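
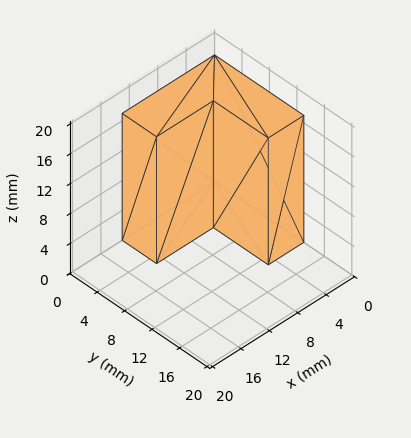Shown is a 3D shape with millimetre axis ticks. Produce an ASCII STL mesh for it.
Reading the render: the shape is an L-shaped prism: outer 13 × 13 mm, arm thicknesses ≈ 5 mm (horizontal) and 5 mm (vertical), extruded 17 mm in z (dimensions read to the nearest mm from the axis ticks). For the STL, each face is triangulated and given an outward normal.

solid part
  facet normal 0.0000 0.0000 -1.0000
    outer loop
      vertex 13.0 5.0 0.0
      vertex 13.0 0.0 0.0
      vertex 0.0 0.0 0.0
    endloop
  endfacet
  facet normal 0.0000 0.0000 -1.0000
    outer loop
      vertex 5.0 5.0 0.0
      vertex 13.0 5.0 0.0
      vertex 0.0 0.0 0.0
    endloop
  endfacet
  facet normal 0.0000 0.0000 -1.0000
    outer loop
      vertex 5.0 13.0 0.0
      vertex 5.0 5.0 0.0
      vertex 0.0 0.0 0.0
    endloop
  endfacet
  facet normal 0.0000 0.0000 -1.0000
    outer loop
      vertex 0.0 13.0 0.0
      vertex 5.0 13.0 0.0
      vertex 0.0 0.0 0.0
    endloop
  endfacet
  facet normal 0.0000 0.0000 1.0000
    outer loop
      vertex 0.0 0.0 17.0
      vertex 13.0 0.0 17.0
      vertex 13.0 5.0 17.0
    endloop
  endfacet
  facet normal 0.0000 0.0000 1.0000
    outer loop
      vertex 0.0 0.0 17.0
      vertex 13.0 5.0 17.0
      vertex 5.0 5.0 17.0
    endloop
  endfacet
  facet normal 0.0000 0.0000 1.0000
    outer loop
      vertex 0.0 0.0 17.0
      vertex 5.0 5.0 17.0
      vertex 5.0 13.0 17.0
    endloop
  endfacet
  facet normal 0.0000 0.0000 1.0000
    outer loop
      vertex 0.0 0.0 17.0
      vertex 5.0 13.0 17.0
      vertex 0.0 13.0 17.0
    endloop
  endfacet
  facet normal 0.0000 -1.0000 0.0000
    outer loop
      vertex 0.0 0.0 0.0
      vertex 13.0 0.0 0.0
      vertex 13.0 0.0 17.0
    endloop
  endfacet
  facet normal 0.0000 -1.0000 0.0000
    outer loop
      vertex 0.0 0.0 0.0
      vertex 13.0 0.0 17.0
      vertex 0.0 0.0 17.0
    endloop
  endfacet
  facet normal 1.0000 0.0000 0.0000
    outer loop
      vertex 13.0 0.0 0.0
      vertex 13.0 5.0 0.0
      vertex 13.0 5.0 17.0
    endloop
  endfacet
  facet normal 1.0000 0.0000 0.0000
    outer loop
      vertex 13.0 0.0 0.0
      vertex 13.0 5.0 17.0
      vertex 13.0 0.0 17.0
    endloop
  endfacet
  facet normal 0.0000 1.0000 0.0000
    outer loop
      vertex 13.0 5.0 0.0
      vertex 5.0 5.0 0.0
      vertex 5.0 5.0 17.0
    endloop
  endfacet
  facet normal 0.0000 1.0000 0.0000
    outer loop
      vertex 13.0 5.0 0.0
      vertex 5.0 5.0 17.0
      vertex 13.0 5.0 17.0
    endloop
  endfacet
  facet normal 1.0000 0.0000 0.0000
    outer loop
      vertex 5.0 5.0 0.0
      vertex 5.0 13.0 0.0
      vertex 5.0 13.0 17.0
    endloop
  endfacet
  facet normal 1.0000 0.0000 0.0000
    outer loop
      vertex 5.0 5.0 0.0
      vertex 5.0 13.0 17.0
      vertex 5.0 5.0 17.0
    endloop
  endfacet
  facet normal 0.0000 1.0000 0.0000
    outer loop
      vertex 5.0 13.0 0.0
      vertex 0.0 13.0 0.0
      vertex 0.0 13.0 17.0
    endloop
  endfacet
  facet normal 0.0000 1.0000 0.0000
    outer loop
      vertex 5.0 13.0 0.0
      vertex 0.0 13.0 17.0
      vertex 5.0 13.0 17.0
    endloop
  endfacet
  facet normal -1.0000 0.0000 0.0000
    outer loop
      vertex 0.0 13.0 0.0
      vertex 0.0 0.0 0.0
      vertex 0.0 0.0 17.0
    endloop
  endfacet
  facet normal -1.0000 0.0000 0.0000
    outer loop
      vertex 0.0 13.0 0.0
      vertex 0.0 0.0 17.0
      vertex 0.0 13.0 17.0
    endloop
  endfacet
endsolid part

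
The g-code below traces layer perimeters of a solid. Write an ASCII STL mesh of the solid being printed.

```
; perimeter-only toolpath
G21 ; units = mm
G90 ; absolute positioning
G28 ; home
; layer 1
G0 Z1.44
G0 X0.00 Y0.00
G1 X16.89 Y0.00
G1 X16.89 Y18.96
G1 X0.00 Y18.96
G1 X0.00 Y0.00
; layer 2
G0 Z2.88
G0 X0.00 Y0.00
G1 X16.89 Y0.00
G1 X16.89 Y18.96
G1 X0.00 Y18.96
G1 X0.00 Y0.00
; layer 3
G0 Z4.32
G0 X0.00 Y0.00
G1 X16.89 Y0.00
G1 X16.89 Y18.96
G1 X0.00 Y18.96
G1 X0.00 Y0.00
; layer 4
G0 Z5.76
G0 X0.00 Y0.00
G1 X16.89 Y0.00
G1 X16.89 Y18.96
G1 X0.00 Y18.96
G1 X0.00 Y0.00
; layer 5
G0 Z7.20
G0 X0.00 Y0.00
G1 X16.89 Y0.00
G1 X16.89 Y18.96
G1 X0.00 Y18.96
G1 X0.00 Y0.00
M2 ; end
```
solid part
  facet normal 0.0000 0.0000 -1.0000
    outer loop
      vertex 16.89 18.96 0.00
      vertex 16.89 0.00 0.00
      vertex 0.00 0.00 0.00
    endloop
  endfacet
  facet normal 0.0000 0.0000 -1.0000
    outer loop
      vertex 0.00 18.96 0.00
      vertex 16.89 18.96 0.00
      vertex 0.00 0.00 0.00
    endloop
  endfacet
  facet normal 0.0000 0.0000 1.0000
    outer loop
      vertex 0.00 0.00 7.20
      vertex 16.89 0.00 7.20
      vertex 16.89 18.96 7.20
    endloop
  endfacet
  facet normal 0.0000 0.0000 1.0000
    outer loop
      vertex 0.00 0.00 7.20
      vertex 16.89 18.96 7.20
      vertex 0.00 18.96 7.20
    endloop
  endfacet
  facet normal 0.0000 -1.0000 0.0000
    outer loop
      vertex 0.00 0.00 0.00
      vertex 16.89 0.00 0.00
      vertex 16.89 0.00 7.20
    endloop
  endfacet
  facet normal 0.0000 -1.0000 0.0000
    outer loop
      vertex 0.00 0.00 0.00
      vertex 16.89 0.00 7.20
      vertex 0.00 0.00 7.20
    endloop
  endfacet
  facet normal 0.0000 1.0000 0.0000
    outer loop
      vertex 16.89 18.96 7.20
      vertex 16.89 18.96 0.00
      vertex 0.00 18.96 0.00
    endloop
  endfacet
  facet normal 0.0000 1.0000 0.0000
    outer loop
      vertex 0.00 18.96 7.20
      vertex 16.89 18.96 7.20
      vertex 0.00 18.96 0.00
    endloop
  endfacet
  facet normal -1.0000 0.0000 0.0000
    outer loop
      vertex 0.00 18.96 7.20
      vertex 0.00 18.96 0.00
      vertex 0.00 0.00 0.00
    endloop
  endfacet
  facet normal -1.0000 0.0000 0.0000
    outer loop
      vertex 0.00 0.00 7.20
      vertex 0.00 18.96 7.20
      vertex 0.00 0.00 0.00
    endloop
  endfacet
  facet normal 1.0000 0.0000 0.0000
    outer loop
      vertex 16.89 0.00 0.00
      vertex 16.89 18.96 0.00
      vertex 16.89 18.96 7.20
    endloop
  endfacet
  facet normal 1.0000 0.0000 0.0000
    outer loop
      vertex 16.89 0.00 0.00
      vertex 16.89 18.96 7.20
      vertex 16.89 0.00 7.20
    endloop
  endfacet
endsolid part

The G0 Z moves step by Δz≈1.44 mm. Every layer's G1 loop is the same polygon, so the solid is a straight extrusion of it from z=0 to z≈7.2. Closing with flat bottom and top caps and triangulating gives 12 facets — a rectangular box, roughly 16.9 × 19 mm footprint and 7.2 mm tall.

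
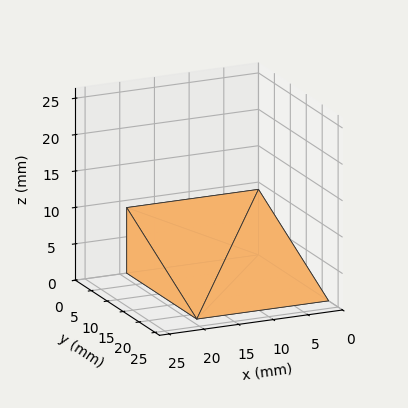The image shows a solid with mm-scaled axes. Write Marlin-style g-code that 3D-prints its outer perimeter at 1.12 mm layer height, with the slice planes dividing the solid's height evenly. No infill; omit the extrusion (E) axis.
Reading the render: the shape is a wedge (ramp): 19 × 22 mm base, rising to 9 mm along the y=0 edge and sloping linearly to z=0 at y=22 (dimensions read to the nearest mm from the axis ticks). For the g-code, the solid's height is divided into equal slices at the stated Δz and each level perimeter traced with G1 moves after a G0 lift.

; perimeter-only toolpath
G21 ; units = mm
G90 ; absolute positioning
G28 ; home
; layer 1
G0 Z1.12
G0 X0.00 Y0.00
G1 X19.00 Y0.00
G1 X19.00 Y19.25
G1 X0.00 Y19.25
G1 X0.00 Y0.00
; layer 2
G0 Z2.25
G0 X0.00 Y0.00
G1 X19.00 Y0.00
G1 X19.00 Y16.50
G1 X0.00 Y16.50
G1 X0.00 Y0.00
; layer 3
G0 Z3.38
G0 X0.00 Y0.00
G1 X19.00 Y0.00
G1 X19.00 Y13.75
G1 X0.00 Y13.75
G1 X0.00 Y0.00
; layer 4
G0 Z4.50
G0 X0.00 Y0.00
G1 X19.00 Y0.00
G1 X19.00 Y11.00
G1 X0.00 Y11.00
G1 X0.00 Y0.00
; layer 5
G0 Z5.62
G0 X0.00 Y0.00
G1 X19.00 Y0.00
G1 X19.00 Y8.25
G1 X0.00 Y8.25
G1 X0.00 Y0.00
; layer 6
G0 Z6.75
G0 X0.00 Y0.00
G1 X19.00 Y0.00
G1 X19.00 Y5.50
G1 X0.00 Y5.50
G1 X0.00 Y0.00
; layer 7
G0 Z7.88
G0 X0.00 Y0.00
G1 X19.00 Y0.00
G1 X19.00 Y2.75
G1 X0.00 Y2.75
G1 X0.00 Y0.00
M2 ; end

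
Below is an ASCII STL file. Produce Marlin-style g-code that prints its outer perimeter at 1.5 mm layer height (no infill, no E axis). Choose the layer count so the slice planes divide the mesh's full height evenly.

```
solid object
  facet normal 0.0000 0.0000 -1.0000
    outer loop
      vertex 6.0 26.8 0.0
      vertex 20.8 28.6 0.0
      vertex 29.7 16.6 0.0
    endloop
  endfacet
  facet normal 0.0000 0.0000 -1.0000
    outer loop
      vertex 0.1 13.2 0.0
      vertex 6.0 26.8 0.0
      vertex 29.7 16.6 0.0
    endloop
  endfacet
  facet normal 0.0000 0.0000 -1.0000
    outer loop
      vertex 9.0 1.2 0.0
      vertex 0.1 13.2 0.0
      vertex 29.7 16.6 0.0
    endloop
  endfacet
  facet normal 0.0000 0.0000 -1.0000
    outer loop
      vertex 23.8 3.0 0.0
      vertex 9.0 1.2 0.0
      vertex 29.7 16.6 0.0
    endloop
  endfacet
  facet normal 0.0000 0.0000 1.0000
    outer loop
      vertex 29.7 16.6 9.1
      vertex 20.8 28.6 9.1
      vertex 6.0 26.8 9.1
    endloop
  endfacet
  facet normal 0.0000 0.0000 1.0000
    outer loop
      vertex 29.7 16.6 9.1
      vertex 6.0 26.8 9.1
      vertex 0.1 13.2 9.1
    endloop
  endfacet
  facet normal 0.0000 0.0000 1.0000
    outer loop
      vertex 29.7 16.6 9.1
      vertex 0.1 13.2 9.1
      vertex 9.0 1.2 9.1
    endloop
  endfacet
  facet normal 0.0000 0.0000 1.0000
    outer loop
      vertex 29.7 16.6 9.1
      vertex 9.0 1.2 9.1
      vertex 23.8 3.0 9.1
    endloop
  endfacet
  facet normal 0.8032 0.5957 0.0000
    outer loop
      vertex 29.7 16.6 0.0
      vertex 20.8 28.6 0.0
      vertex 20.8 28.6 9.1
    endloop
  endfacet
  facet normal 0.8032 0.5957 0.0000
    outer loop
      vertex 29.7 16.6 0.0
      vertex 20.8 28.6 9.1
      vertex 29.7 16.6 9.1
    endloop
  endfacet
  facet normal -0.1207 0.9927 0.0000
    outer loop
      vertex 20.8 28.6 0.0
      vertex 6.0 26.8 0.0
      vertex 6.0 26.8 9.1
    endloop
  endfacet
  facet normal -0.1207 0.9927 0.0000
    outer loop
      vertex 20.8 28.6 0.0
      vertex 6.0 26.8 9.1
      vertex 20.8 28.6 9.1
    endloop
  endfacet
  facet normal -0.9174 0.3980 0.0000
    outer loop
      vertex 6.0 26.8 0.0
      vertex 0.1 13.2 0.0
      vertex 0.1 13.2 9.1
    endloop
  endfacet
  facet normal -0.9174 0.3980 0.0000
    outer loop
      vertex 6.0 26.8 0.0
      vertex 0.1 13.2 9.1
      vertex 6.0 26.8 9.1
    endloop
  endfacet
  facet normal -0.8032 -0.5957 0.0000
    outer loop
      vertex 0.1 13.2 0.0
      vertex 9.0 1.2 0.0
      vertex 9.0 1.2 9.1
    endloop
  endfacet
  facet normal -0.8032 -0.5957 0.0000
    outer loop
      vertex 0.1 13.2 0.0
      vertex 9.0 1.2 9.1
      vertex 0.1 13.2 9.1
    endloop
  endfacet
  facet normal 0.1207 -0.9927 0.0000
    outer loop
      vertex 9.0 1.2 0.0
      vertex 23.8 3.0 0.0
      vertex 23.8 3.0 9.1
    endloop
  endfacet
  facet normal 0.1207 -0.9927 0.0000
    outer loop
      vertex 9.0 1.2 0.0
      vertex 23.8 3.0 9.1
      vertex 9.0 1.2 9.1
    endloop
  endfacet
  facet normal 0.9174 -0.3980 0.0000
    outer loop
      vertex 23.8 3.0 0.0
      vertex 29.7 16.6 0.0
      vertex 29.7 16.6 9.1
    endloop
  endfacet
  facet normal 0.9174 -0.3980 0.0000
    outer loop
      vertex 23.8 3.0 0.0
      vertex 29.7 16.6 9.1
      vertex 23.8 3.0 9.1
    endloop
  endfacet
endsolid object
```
; perimeter-only toolpath
G21 ; units = mm
G90 ; absolute positioning
G28 ; home
; layer 1
G0 Z1.5
G0 X29.7 Y16.6
G1 X20.8 Y28.6
G1 X6.0 Y26.8
G1 X0.1 Y13.2
G1 X9.0 Y1.2
G1 X23.8 Y3.0
G1 X29.7 Y16.6
; layer 2
G0 Z3.0
G0 X29.7 Y16.6
G1 X20.8 Y28.6
G1 X6.0 Y26.8
G1 X0.1 Y13.2
G1 X9.0 Y1.2
G1 X23.8 Y3.0
G1 X29.7 Y16.6
; layer 3
G0 Z4.5
G0 X29.7 Y16.6
G1 X20.8 Y28.6
G1 X6.0 Y26.8
G1 X0.1 Y13.2
G1 X9.0 Y1.2
G1 X23.8 Y3.0
G1 X29.7 Y16.6
; layer 4
G0 Z6.1
G0 X29.7 Y16.6
G1 X20.8 Y28.6
G1 X6.0 Y26.8
G1 X0.1 Y13.2
G1 X9.0 Y1.2
G1 X23.8 Y3.0
G1 X29.7 Y16.6
; layer 5
G0 Z7.6
G0 X29.7 Y16.6
G1 X20.8 Y28.6
G1 X6.0 Y26.8
G1 X0.1 Y13.2
G1 X9.0 Y1.2
G1 X23.8 Y3.0
G1 X29.7 Y16.6
; layer 6
G0 Z9.1
G0 X29.7 Y16.6
G1 X20.8 Y28.6
G1 X6.0 Y26.8
G1 X0.1 Y13.2
G1 X9.0 Y1.2
G1 X23.8 Y3.0
G1 X29.7 Y16.6
M2 ; end

The solid is a regular 6-sided prism (a cylinder approximated with 6 flat sides), circumscribed radius ≈ 14.9 mm, height ≈ 9.1 mm. Slicing at Δz = 1.5 mm — 6 equal slices spanning the solid's height, so layer i sits at z = i·h/6 — gives 6 non-empty perimeters. Each is a 6-segment closed polygon; G0 lifts to the layer z and rapids to the start vertex, then G1 traces the edges.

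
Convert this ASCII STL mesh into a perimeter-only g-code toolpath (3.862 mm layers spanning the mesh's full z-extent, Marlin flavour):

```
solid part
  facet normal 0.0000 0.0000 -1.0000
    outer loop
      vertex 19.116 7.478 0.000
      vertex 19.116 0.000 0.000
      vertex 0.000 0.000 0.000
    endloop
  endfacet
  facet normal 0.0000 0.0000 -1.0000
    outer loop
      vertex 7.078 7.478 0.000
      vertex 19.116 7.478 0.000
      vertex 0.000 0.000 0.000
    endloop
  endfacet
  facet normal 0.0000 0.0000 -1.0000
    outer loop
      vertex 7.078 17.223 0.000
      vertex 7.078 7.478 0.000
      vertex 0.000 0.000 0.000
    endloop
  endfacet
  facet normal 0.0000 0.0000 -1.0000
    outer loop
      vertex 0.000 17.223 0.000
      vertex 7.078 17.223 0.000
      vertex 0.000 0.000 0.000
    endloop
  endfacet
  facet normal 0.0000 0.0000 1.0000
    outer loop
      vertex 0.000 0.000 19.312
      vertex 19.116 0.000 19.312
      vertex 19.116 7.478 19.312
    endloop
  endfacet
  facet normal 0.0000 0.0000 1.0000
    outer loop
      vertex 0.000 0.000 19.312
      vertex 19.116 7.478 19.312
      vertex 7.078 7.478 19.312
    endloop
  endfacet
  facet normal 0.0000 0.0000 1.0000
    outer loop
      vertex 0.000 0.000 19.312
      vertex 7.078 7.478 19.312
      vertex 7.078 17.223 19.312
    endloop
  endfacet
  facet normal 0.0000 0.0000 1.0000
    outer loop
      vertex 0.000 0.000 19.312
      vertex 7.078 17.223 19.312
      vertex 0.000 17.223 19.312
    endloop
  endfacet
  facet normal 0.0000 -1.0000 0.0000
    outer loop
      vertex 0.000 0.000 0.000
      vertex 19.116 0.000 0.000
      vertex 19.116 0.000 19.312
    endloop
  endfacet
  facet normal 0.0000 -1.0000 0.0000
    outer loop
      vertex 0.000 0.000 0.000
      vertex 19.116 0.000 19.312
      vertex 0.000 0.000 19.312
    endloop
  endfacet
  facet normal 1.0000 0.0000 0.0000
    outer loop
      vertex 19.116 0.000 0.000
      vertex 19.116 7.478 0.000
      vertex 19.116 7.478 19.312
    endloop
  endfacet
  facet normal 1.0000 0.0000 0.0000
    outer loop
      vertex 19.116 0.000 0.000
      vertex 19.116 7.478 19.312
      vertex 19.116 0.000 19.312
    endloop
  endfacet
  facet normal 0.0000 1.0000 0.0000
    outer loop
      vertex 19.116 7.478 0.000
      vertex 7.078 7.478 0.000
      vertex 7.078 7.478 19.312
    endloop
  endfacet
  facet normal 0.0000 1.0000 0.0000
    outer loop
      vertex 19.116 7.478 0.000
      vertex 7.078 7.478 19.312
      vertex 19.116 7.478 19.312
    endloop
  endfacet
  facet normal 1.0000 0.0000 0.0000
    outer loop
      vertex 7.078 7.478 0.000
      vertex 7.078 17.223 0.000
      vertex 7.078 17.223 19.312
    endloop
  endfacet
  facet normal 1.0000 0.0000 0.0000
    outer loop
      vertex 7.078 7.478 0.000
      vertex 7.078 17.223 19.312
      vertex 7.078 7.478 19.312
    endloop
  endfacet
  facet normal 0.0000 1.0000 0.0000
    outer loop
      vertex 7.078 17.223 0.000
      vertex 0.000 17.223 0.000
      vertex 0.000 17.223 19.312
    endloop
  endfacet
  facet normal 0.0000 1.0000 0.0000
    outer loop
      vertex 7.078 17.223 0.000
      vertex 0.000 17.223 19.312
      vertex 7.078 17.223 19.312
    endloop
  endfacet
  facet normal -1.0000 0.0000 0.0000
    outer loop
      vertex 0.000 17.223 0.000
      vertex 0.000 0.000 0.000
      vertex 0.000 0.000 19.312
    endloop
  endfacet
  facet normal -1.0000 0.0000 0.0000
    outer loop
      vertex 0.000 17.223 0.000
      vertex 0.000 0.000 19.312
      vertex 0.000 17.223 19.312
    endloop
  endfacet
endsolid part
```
; perimeter-only toolpath
G21 ; units = mm
G90 ; absolute positioning
G28 ; home
; layer 1
G0 Z3.862
G0 X0.000 Y0.000
G1 X19.116 Y0.000
G1 X19.116 Y7.478
G1 X7.078 Y7.478
G1 X7.078 Y17.223
G1 X0.000 Y17.223
G1 X0.000 Y0.000
; layer 2
G0 Z7.725
G0 X0.000 Y0.000
G1 X19.116 Y0.000
G1 X19.116 Y7.478
G1 X7.078 Y7.478
G1 X7.078 Y17.223
G1 X0.000 Y17.223
G1 X0.000 Y0.000
; layer 3
G0 Z11.587
G0 X0.000 Y0.000
G1 X19.116 Y0.000
G1 X19.116 Y7.478
G1 X7.078 Y7.478
G1 X7.078 Y17.223
G1 X0.000 Y17.223
G1 X0.000 Y0.000
; layer 4
G0 Z15.450
G0 X0.000 Y0.000
G1 X19.116 Y0.000
G1 X19.116 Y7.478
G1 X7.078 Y7.478
G1 X7.078 Y17.223
G1 X0.000 Y17.223
G1 X0.000 Y0.000
; layer 5
G0 Z19.312
G0 X0.000 Y0.000
G1 X19.116 Y0.000
G1 X19.116 Y7.478
G1 X7.078 Y7.478
G1 X7.078 Y17.223
G1 X0.000 Y17.223
G1 X0.000 Y0.000
M2 ; end

The solid is an L-shaped prism: outer 19.1 × 17.2 mm, arm thicknesses ≈ 7.48 mm (horizontal) and 7.08 mm (vertical), extruded 19.3 mm in z. Slicing at Δz = 3.862 mm — 5 equal slices spanning the solid's height, so layer i sits at z = i·h/5 — gives 5 non-empty perimeters. Each is a 6-segment closed polygon; G0 lifts to the layer z and rapids to the start vertex, then G1 traces the edges.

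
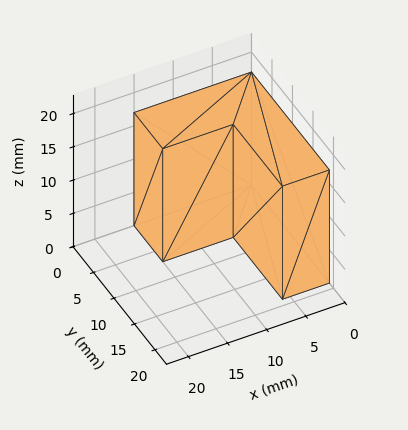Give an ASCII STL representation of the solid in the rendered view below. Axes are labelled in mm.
Reading the render: the shape is an L-shaped prism: outer 15 × 19 mm, arm thicknesses ≈ 7 mm (horizontal) and 6 mm (vertical), extruded 17 mm in z (dimensions read to the nearest mm from the axis ticks). For the STL, each face is triangulated and given an outward normal.

solid part
  facet normal 0.0000 0.0000 -1.0000
    outer loop
      vertex 15.000 7.000 0.000
      vertex 15.000 0.000 0.000
      vertex 0.000 0.000 0.000
    endloop
  endfacet
  facet normal 0.0000 0.0000 -1.0000
    outer loop
      vertex 6.000 7.000 0.000
      vertex 15.000 7.000 0.000
      vertex 0.000 0.000 0.000
    endloop
  endfacet
  facet normal 0.0000 0.0000 -1.0000
    outer loop
      vertex 6.000 19.000 0.000
      vertex 6.000 7.000 0.000
      vertex 0.000 0.000 0.000
    endloop
  endfacet
  facet normal 0.0000 0.0000 -1.0000
    outer loop
      vertex 0.000 19.000 0.000
      vertex 6.000 19.000 0.000
      vertex 0.000 0.000 0.000
    endloop
  endfacet
  facet normal 0.0000 0.0000 1.0000
    outer loop
      vertex 0.000 0.000 17.000
      vertex 15.000 0.000 17.000
      vertex 15.000 7.000 17.000
    endloop
  endfacet
  facet normal 0.0000 0.0000 1.0000
    outer loop
      vertex 0.000 0.000 17.000
      vertex 15.000 7.000 17.000
      vertex 6.000 7.000 17.000
    endloop
  endfacet
  facet normal 0.0000 0.0000 1.0000
    outer loop
      vertex 0.000 0.000 17.000
      vertex 6.000 7.000 17.000
      vertex 6.000 19.000 17.000
    endloop
  endfacet
  facet normal 0.0000 0.0000 1.0000
    outer loop
      vertex 0.000 0.000 17.000
      vertex 6.000 19.000 17.000
      vertex 0.000 19.000 17.000
    endloop
  endfacet
  facet normal 0.0000 -1.0000 0.0000
    outer loop
      vertex 0.000 0.000 0.000
      vertex 15.000 0.000 0.000
      vertex 15.000 0.000 17.000
    endloop
  endfacet
  facet normal 0.0000 -1.0000 0.0000
    outer loop
      vertex 0.000 0.000 0.000
      vertex 15.000 0.000 17.000
      vertex 0.000 0.000 17.000
    endloop
  endfacet
  facet normal 1.0000 0.0000 0.0000
    outer loop
      vertex 15.000 0.000 0.000
      vertex 15.000 7.000 0.000
      vertex 15.000 7.000 17.000
    endloop
  endfacet
  facet normal 1.0000 0.0000 0.0000
    outer loop
      vertex 15.000 0.000 0.000
      vertex 15.000 7.000 17.000
      vertex 15.000 0.000 17.000
    endloop
  endfacet
  facet normal 0.0000 1.0000 0.0000
    outer loop
      vertex 15.000 7.000 0.000
      vertex 6.000 7.000 0.000
      vertex 6.000 7.000 17.000
    endloop
  endfacet
  facet normal 0.0000 1.0000 0.0000
    outer loop
      vertex 15.000 7.000 0.000
      vertex 6.000 7.000 17.000
      vertex 15.000 7.000 17.000
    endloop
  endfacet
  facet normal 1.0000 0.0000 0.0000
    outer loop
      vertex 6.000 7.000 0.000
      vertex 6.000 19.000 0.000
      vertex 6.000 19.000 17.000
    endloop
  endfacet
  facet normal 1.0000 0.0000 0.0000
    outer loop
      vertex 6.000 7.000 0.000
      vertex 6.000 19.000 17.000
      vertex 6.000 7.000 17.000
    endloop
  endfacet
  facet normal 0.0000 1.0000 0.0000
    outer loop
      vertex 6.000 19.000 0.000
      vertex 0.000 19.000 0.000
      vertex 0.000 19.000 17.000
    endloop
  endfacet
  facet normal 0.0000 1.0000 0.0000
    outer loop
      vertex 6.000 19.000 0.000
      vertex 0.000 19.000 17.000
      vertex 6.000 19.000 17.000
    endloop
  endfacet
  facet normal -1.0000 0.0000 0.0000
    outer loop
      vertex 0.000 19.000 0.000
      vertex 0.000 0.000 0.000
      vertex 0.000 0.000 17.000
    endloop
  endfacet
  facet normal -1.0000 0.0000 0.0000
    outer loop
      vertex 0.000 19.000 0.000
      vertex 0.000 0.000 17.000
      vertex 0.000 19.000 17.000
    endloop
  endfacet
endsolid part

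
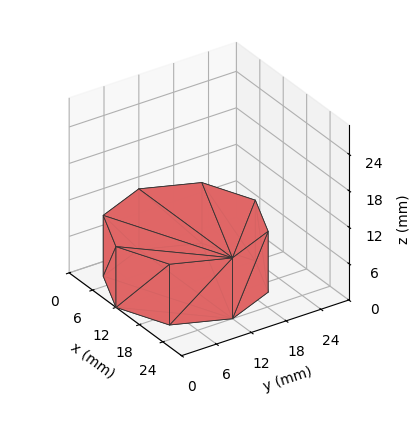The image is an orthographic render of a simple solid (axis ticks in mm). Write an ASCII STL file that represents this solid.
Reading the render: the shape is a regular 8-sided prism (a cylinder approximated with 8 flat sides), circumscribed radius ≈ 12 mm, height ≈ 10 mm (dimensions read to the nearest mm from the axis ticks). For the STL, each face is triangulated and given an outward normal.

solid part
  facet normal 0.0000 0.0000 -1.0000
    outer loop
      vertex 12.00 24.00 0.00
      vertex 20.49 20.49 0.00
      vertex 24.00 12.00 0.00
    endloop
  endfacet
  facet normal 0.0000 0.0000 -1.0000
    outer loop
      vertex 3.51 20.49 0.00
      vertex 12.00 24.00 0.00
      vertex 24.00 12.00 0.00
    endloop
  endfacet
  facet normal 0.0000 0.0000 -1.0000
    outer loop
      vertex 0.00 12.00 0.00
      vertex 3.51 20.49 0.00
      vertex 24.00 12.00 0.00
    endloop
  endfacet
  facet normal 0.0000 0.0000 -1.0000
    outer loop
      vertex 3.51 3.51 0.00
      vertex 0.00 12.00 0.00
      vertex 24.00 12.00 0.00
    endloop
  endfacet
  facet normal 0.0000 0.0000 -1.0000
    outer loop
      vertex 12.00 0.00 0.00
      vertex 3.51 3.51 0.00
      vertex 24.00 12.00 0.00
    endloop
  endfacet
  facet normal 0.0000 0.0000 -1.0000
    outer loop
      vertex 20.49 3.51 0.00
      vertex 12.00 0.00 0.00
      vertex 24.00 12.00 0.00
    endloop
  endfacet
  facet normal 0.0000 0.0000 1.0000
    outer loop
      vertex 24.00 12.00 10.00
      vertex 20.49 20.49 10.00
      vertex 12.00 24.00 10.00
    endloop
  endfacet
  facet normal 0.0000 0.0000 1.0000
    outer loop
      vertex 24.00 12.00 10.00
      vertex 12.00 24.00 10.00
      vertex 3.51 20.49 10.00
    endloop
  endfacet
  facet normal 0.0000 0.0000 1.0000
    outer loop
      vertex 24.00 12.00 10.00
      vertex 3.51 20.49 10.00
      vertex 0.00 12.00 10.00
    endloop
  endfacet
  facet normal 0.0000 0.0000 1.0000
    outer loop
      vertex 24.00 12.00 10.00
      vertex 0.00 12.00 10.00
      vertex 3.51 3.51 10.00
    endloop
  endfacet
  facet normal 0.0000 0.0000 1.0000
    outer loop
      vertex 24.00 12.00 10.00
      vertex 3.51 3.51 10.00
      vertex 12.00 0.00 10.00
    endloop
  endfacet
  facet normal 0.0000 0.0000 1.0000
    outer loop
      vertex 24.00 12.00 10.00
      vertex 12.00 0.00 10.00
      vertex 20.49 3.51 10.00
    endloop
  endfacet
  facet normal 0.9241 0.3821 0.0000
    outer loop
      vertex 24.00 12.00 0.00
      vertex 20.49 20.49 0.00
      vertex 20.49 20.49 10.00
    endloop
  endfacet
  facet normal 0.9241 0.3821 0.0000
    outer loop
      vertex 24.00 12.00 0.00
      vertex 20.49 20.49 10.00
      vertex 24.00 12.00 10.00
    endloop
  endfacet
  facet normal 0.3821 0.9241 0.0000
    outer loop
      vertex 20.49 20.49 0.00
      vertex 12.00 24.00 0.00
      vertex 12.00 24.00 10.00
    endloop
  endfacet
  facet normal 0.3821 0.9241 0.0000
    outer loop
      vertex 20.49 20.49 0.00
      vertex 12.00 24.00 10.00
      vertex 20.49 20.49 10.00
    endloop
  endfacet
  facet normal -0.3821 0.9241 0.0000
    outer loop
      vertex 12.00 24.00 0.00
      vertex 3.51 20.49 0.00
      vertex 3.51 20.49 10.00
    endloop
  endfacet
  facet normal -0.3821 0.9241 0.0000
    outer loop
      vertex 12.00 24.00 0.00
      vertex 3.51 20.49 10.00
      vertex 12.00 24.00 10.00
    endloop
  endfacet
  facet normal -0.9241 0.3821 0.0000
    outer loop
      vertex 3.51 20.49 0.00
      vertex 0.00 12.00 0.00
      vertex 0.00 12.00 10.00
    endloop
  endfacet
  facet normal -0.9241 0.3821 0.0000
    outer loop
      vertex 3.51 20.49 0.00
      vertex 0.00 12.00 10.00
      vertex 3.51 20.49 10.00
    endloop
  endfacet
  facet normal -0.9241 -0.3821 0.0000
    outer loop
      vertex 0.00 12.00 0.00
      vertex 3.51 3.51 0.00
      vertex 3.51 3.51 10.00
    endloop
  endfacet
  facet normal -0.9241 -0.3821 0.0000
    outer loop
      vertex 0.00 12.00 0.00
      vertex 3.51 3.51 10.00
      vertex 0.00 12.00 10.00
    endloop
  endfacet
  facet normal -0.3821 -0.9241 0.0000
    outer loop
      vertex 3.51 3.51 0.00
      vertex 12.00 0.00 0.00
      vertex 12.00 0.00 10.00
    endloop
  endfacet
  facet normal -0.3821 -0.9241 0.0000
    outer loop
      vertex 3.51 3.51 0.00
      vertex 12.00 0.00 10.00
      vertex 3.51 3.51 10.00
    endloop
  endfacet
  facet normal 0.3821 -0.9241 0.0000
    outer loop
      vertex 12.00 0.00 0.00
      vertex 20.49 3.51 0.00
      vertex 20.49 3.51 10.00
    endloop
  endfacet
  facet normal 0.3821 -0.9241 0.0000
    outer loop
      vertex 12.00 0.00 0.00
      vertex 20.49 3.51 10.00
      vertex 12.00 0.00 10.00
    endloop
  endfacet
  facet normal 0.9241 -0.3821 0.0000
    outer loop
      vertex 20.49 3.51 0.00
      vertex 24.00 12.00 0.00
      vertex 24.00 12.00 10.00
    endloop
  endfacet
  facet normal 0.9241 -0.3821 0.0000
    outer loop
      vertex 20.49 3.51 0.00
      vertex 24.00 12.00 10.00
      vertex 20.49 3.51 10.00
    endloop
  endfacet
endsolid part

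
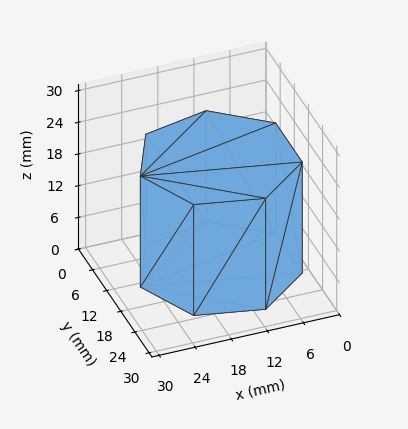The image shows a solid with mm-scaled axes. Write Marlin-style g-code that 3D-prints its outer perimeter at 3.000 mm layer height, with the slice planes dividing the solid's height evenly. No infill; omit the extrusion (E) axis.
Reading the render: the shape is a regular 7-sided prism (a cylinder approximated with 7 flat sides), circumscribed radius ≈ 13 mm, height ≈ 21 mm (dimensions read to the nearest mm from the axis ticks). For the g-code, the solid's height is divided into equal slices at the stated Δz and each level perimeter traced with G1 moves after a G0 lift.

; perimeter-only toolpath
G21 ; units = mm
G90 ; absolute positioning
G28 ; home
; layer 1
G0 Z3.000
G0 X26.000 Y13.000
G1 X21.105 Y23.164
G1 X10.107 Y25.674
G1 X1.287 Y18.640
G1 X1.287 Y7.360
G1 X10.107 Y0.326
G1 X21.105 Y2.836
G1 X26.000 Y13.000
; layer 2
G0 Z6.000
G0 X26.000 Y13.000
G1 X21.105 Y23.164
G1 X10.107 Y25.674
G1 X1.287 Y18.640
G1 X1.287 Y7.360
G1 X10.107 Y0.326
G1 X21.105 Y2.836
G1 X26.000 Y13.000
; layer 3
G0 Z9.000
G0 X26.000 Y13.000
G1 X21.105 Y23.164
G1 X10.107 Y25.674
G1 X1.287 Y18.640
G1 X1.287 Y7.360
G1 X10.107 Y0.326
G1 X21.105 Y2.836
G1 X26.000 Y13.000
; layer 4
G0 Z12.000
G0 X26.000 Y13.000
G1 X21.105 Y23.164
G1 X10.107 Y25.674
G1 X1.287 Y18.640
G1 X1.287 Y7.360
G1 X10.107 Y0.326
G1 X21.105 Y2.836
G1 X26.000 Y13.000
; layer 5
G0 Z15.000
G0 X26.000 Y13.000
G1 X21.105 Y23.164
G1 X10.107 Y25.674
G1 X1.287 Y18.640
G1 X1.287 Y7.360
G1 X10.107 Y0.326
G1 X21.105 Y2.836
G1 X26.000 Y13.000
; layer 6
G0 Z18.000
G0 X26.000 Y13.000
G1 X21.105 Y23.164
G1 X10.107 Y25.674
G1 X1.287 Y18.640
G1 X1.287 Y7.360
G1 X10.107 Y0.326
G1 X21.105 Y2.836
G1 X26.000 Y13.000
; layer 7
G0 Z21.000
G0 X26.000 Y13.000
G1 X21.105 Y23.164
G1 X10.107 Y25.674
G1 X1.287 Y18.640
G1 X1.287 Y7.360
G1 X10.107 Y0.326
G1 X21.105 Y2.836
G1 X26.000 Y13.000
M2 ; end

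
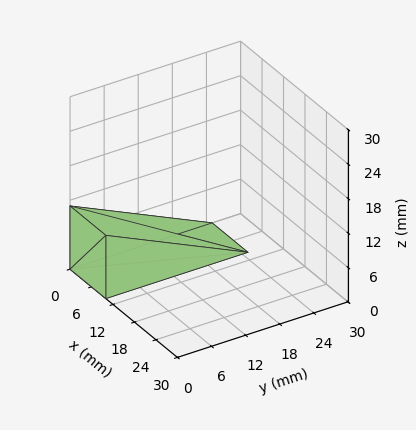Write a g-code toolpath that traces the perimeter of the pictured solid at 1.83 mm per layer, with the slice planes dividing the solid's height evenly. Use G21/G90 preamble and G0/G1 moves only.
Reading the render: the shape is a wedge (ramp): 10 × 25 mm base, rising to 11 mm along the y=0 edge and sloping linearly to z=0 at y=25 (dimensions read to the nearest mm from the axis ticks). For the g-code, the solid's height is divided into equal slices at the stated Δz and each level perimeter traced with G1 moves after a G0 lift.

; perimeter-only toolpath
G21 ; units = mm
G90 ; absolute positioning
G28 ; home
; layer 1
G0 Z1.83
G0 X0.00 Y0.00
G1 X10.00 Y0.00
G1 X10.00 Y20.83
G1 X0.00 Y20.83
G1 X0.00 Y0.00
; layer 2
G0 Z3.67
G0 X0.00 Y0.00
G1 X10.00 Y0.00
G1 X10.00 Y16.67
G1 X0.00 Y16.67
G1 X0.00 Y0.00
; layer 3
G0 Z5.50
G0 X0.00 Y0.00
G1 X10.00 Y0.00
G1 X10.00 Y12.50
G1 X0.00 Y12.50
G1 X0.00 Y0.00
; layer 4
G0 Z7.33
G0 X0.00 Y0.00
G1 X10.00 Y0.00
G1 X10.00 Y8.33
G1 X0.00 Y8.33
G1 X0.00 Y0.00
; layer 5
G0 Z9.17
G0 X0.00 Y0.00
G1 X10.00 Y0.00
G1 X10.00 Y4.17
G1 X0.00 Y4.17
G1 X0.00 Y0.00
M2 ; end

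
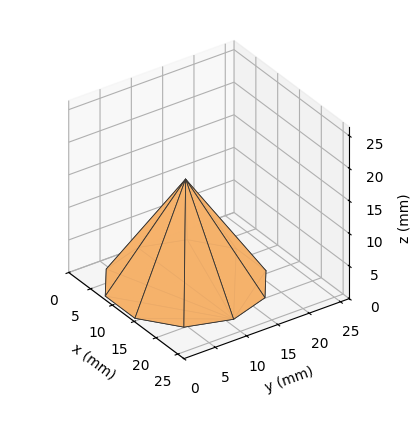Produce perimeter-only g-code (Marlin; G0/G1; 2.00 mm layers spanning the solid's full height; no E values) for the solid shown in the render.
Reading the render: the shape is a regular 10-sided pyramid, base circumscribed radius ≈ 11 mm, apex at z ≈ 16 mm (dimensions read to the nearest mm from the axis ticks). For the g-code, the solid's height is divided into equal slices at the stated Δz and each level perimeter traced with G1 moves after a G0 lift.

; perimeter-only toolpath
G21 ; units = mm
G90 ; absolute positioning
G28 ; home
; layer 1
G0 Z2.00
G0 X20.62 Y11.00
G1 X18.79 Y16.66
G1 X13.97 Y20.15
G1 X8.02 Y20.15
G1 X3.21 Y16.66
G1 X1.38 Y11.00
G1 X3.21 Y5.34
G1 X8.02 Y1.85
G1 X13.97 Y1.85
G1 X18.79 Y5.34
G1 X20.62 Y11.00
; layer 2
G0 Z4.00
G0 X19.25 Y11.00
G1 X17.67 Y15.85
G1 X13.55 Y18.84
G1 X8.45 Y18.84
G1 X4.33 Y15.85
G1 X2.75 Y11.00
G1 X4.33 Y6.15
G1 X8.45 Y3.16
G1 X13.55 Y3.16
G1 X17.67 Y6.15
G1 X19.25 Y11.00
; layer 3
G0 Z6.00
G0 X17.88 Y11.00
G1 X16.56 Y15.04
G1 X13.12 Y17.54
G1 X8.88 Y17.54
G1 X5.44 Y15.04
G1 X4.12 Y11.00
G1 X5.44 Y6.96
G1 X8.88 Y4.46
G1 X13.12 Y4.46
G1 X16.56 Y6.96
G1 X17.88 Y11.00
; layer 4
G0 Z8.00
G0 X16.50 Y11.00
G1 X15.45 Y14.23
G1 X12.70 Y16.23
G1 X9.30 Y16.23
G1 X6.55 Y14.23
G1 X5.50 Y11.00
G1 X6.55 Y7.77
G1 X9.30 Y5.77
G1 X12.70 Y5.77
G1 X15.45 Y7.77
G1 X16.50 Y11.00
; layer 5
G0 Z10.00
G0 X15.12 Y11.00
G1 X14.34 Y13.43
G1 X12.28 Y14.92
G1 X9.72 Y14.92
G1 X7.66 Y13.43
G1 X6.88 Y11.00
G1 X7.66 Y8.57
G1 X9.72 Y7.08
G1 X12.28 Y7.08
G1 X14.34 Y8.57
G1 X15.12 Y11.00
; layer 6
G0 Z12.00
G0 X13.75 Y11.00
G1 X13.22 Y12.62
G1 X11.85 Y13.62
G1 X10.15 Y13.62
G1 X8.78 Y12.62
G1 X8.25 Y11.00
G1 X8.78 Y9.38
G1 X10.15 Y8.38
G1 X11.85 Y8.38
G1 X13.22 Y9.38
G1 X13.75 Y11.00
; layer 7
G0 Z14.00
G0 X12.38 Y11.00
G1 X12.11 Y11.81
G1 X11.43 Y12.31
G1 X10.57 Y12.31
G1 X9.89 Y11.81
G1 X9.62 Y11.00
G1 X9.89 Y10.19
G1 X10.57 Y9.69
G1 X11.43 Y9.69
G1 X12.11 Y10.19
G1 X12.38 Y11.00
M2 ; end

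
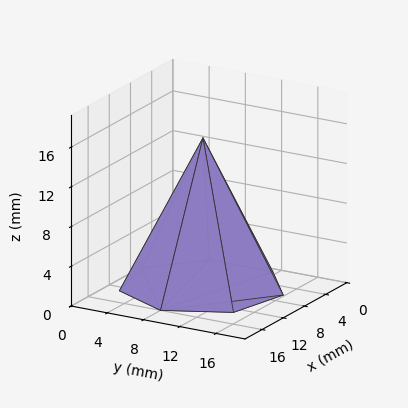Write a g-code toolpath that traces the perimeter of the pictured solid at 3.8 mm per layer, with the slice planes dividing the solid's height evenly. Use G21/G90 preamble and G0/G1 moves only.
Reading the render: the shape is a regular 7-sided pyramid, base circumscribed radius ≈ 8 mm, apex at z ≈ 15 mm (dimensions read to the nearest mm from the axis ticks). For the g-code, the solid's height is divided into equal slices at the stated Δz and each level perimeter traced with G1 moves after a G0 lift.

; perimeter-only toolpath
G21 ; units = mm
G90 ; absolute positioning
G28 ; home
; layer 1
G0 Z3.8
G0 X14.0 Y8.0
G1 X11.8 Y12.7
G1 X6.7 Y13.9
G1 X2.6 Y10.6
G1 X2.6 Y5.4
G1 X6.7 Y2.1
G1 X11.8 Y3.3
G1 X14.0 Y8.0
; layer 2
G0 Z7.5
G0 X12.0 Y8.0
G1 X10.5 Y11.2
G1 X7.1 Y11.9
G1 X4.4 Y9.8
G1 X4.4 Y6.2
G1 X7.1 Y4.1
G1 X10.5 Y4.8
G1 X12.0 Y8.0
; layer 3
G0 Z11.2
G0 X10.0 Y8.0
G1 X9.2 Y9.6
G1 X7.5 Y9.9
G1 X6.2 Y8.9
G1 X6.2 Y7.1
G1 X7.5 Y6.0
G1 X9.2 Y6.4
G1 X10.0 Y8.0
M2 ; end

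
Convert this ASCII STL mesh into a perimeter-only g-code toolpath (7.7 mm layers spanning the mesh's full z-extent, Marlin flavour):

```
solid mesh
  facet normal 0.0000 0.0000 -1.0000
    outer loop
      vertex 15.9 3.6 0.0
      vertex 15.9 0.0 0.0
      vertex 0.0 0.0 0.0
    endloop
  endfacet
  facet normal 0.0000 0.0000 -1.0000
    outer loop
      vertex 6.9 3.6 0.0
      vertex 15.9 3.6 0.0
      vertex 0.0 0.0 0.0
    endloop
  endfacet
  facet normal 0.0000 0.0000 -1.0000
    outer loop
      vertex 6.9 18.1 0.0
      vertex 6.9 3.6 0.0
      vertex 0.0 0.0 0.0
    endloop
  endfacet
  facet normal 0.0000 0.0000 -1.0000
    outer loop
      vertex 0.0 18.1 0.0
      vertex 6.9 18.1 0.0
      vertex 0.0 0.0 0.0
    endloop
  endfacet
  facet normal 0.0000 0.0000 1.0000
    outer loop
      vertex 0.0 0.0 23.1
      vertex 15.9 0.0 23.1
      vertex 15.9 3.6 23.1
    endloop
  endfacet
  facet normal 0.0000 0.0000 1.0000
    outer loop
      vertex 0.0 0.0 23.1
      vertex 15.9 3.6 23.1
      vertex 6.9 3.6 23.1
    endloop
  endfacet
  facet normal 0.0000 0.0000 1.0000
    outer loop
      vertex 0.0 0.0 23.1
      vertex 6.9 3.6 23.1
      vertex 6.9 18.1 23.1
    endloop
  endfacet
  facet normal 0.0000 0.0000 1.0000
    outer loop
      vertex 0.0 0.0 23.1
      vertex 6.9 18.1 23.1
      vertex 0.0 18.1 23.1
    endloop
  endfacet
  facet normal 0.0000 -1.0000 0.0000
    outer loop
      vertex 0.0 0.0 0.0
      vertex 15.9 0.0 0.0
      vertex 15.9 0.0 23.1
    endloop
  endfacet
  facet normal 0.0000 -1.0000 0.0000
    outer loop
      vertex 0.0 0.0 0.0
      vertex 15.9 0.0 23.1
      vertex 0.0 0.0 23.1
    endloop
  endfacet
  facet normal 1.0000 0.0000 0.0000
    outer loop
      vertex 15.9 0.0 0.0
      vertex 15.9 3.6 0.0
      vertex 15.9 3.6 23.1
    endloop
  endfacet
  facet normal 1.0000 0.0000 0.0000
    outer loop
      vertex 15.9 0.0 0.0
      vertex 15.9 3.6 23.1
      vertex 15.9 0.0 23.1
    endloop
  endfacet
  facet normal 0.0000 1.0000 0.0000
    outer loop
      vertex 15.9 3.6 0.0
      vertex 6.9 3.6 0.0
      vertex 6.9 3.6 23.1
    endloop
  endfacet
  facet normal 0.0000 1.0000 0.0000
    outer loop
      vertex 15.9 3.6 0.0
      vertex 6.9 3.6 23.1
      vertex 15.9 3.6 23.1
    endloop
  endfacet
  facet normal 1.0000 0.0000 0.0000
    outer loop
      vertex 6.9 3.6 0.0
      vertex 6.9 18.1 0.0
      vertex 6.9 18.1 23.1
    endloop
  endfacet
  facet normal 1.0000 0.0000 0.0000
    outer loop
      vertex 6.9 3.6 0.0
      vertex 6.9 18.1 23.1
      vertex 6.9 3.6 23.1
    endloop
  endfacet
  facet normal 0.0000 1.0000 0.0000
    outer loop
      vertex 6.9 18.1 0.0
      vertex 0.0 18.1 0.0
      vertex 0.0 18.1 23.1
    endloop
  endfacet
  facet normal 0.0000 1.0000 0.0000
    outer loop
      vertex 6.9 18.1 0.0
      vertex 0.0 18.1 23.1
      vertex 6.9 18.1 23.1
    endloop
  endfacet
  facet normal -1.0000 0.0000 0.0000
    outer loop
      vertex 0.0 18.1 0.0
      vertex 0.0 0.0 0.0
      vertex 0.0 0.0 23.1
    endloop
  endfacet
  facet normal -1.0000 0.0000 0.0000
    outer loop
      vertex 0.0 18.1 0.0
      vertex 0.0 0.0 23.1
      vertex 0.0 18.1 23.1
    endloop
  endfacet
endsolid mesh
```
; perimeter-only toolpath
G21 ; units = mm
G90 ; absolute positioning
G28 ; home
; layer 1
G0 Z7.7
G0 X0.0 Y0.0
G1 X15.9 Y0.0
G1 X15.9 Y3.6
G1 X6.9 Y3.6
G1 X6.9 Y18.1
G1 X0.0 Y18.1
G1 X0.0 Y0.0
; layer 2
G0 Z15.4
G0 X0.0 Y0.0
G1 X15.9 Y0.0
G1 X15.9 Y3.6
G1 X6.9 Y3.6
G1 X6.9 Y18.1
G1 X0.0 Y18.1
G1 X0.0 Y0.0
; layer 3
G0 Z23.1
G0 X0.0 Y0.0
G1 X15.9 Y0.0
G1 X15.9 Y3.6
G1 X6.9 Y3.6
G1 X6.9 Y18.1
G1 X0.0 Y18.1
G1 X0.0 Y0.0
M2 ; end

The solid is an L-shaped prism: outer 15.9 × 18.1 mm, arm thicknesses ≈ 3.6 mm (horizontal) and 6.9 mm (vertical), extruded 23.1 mm in z. Slicing at Δz = 7.7 mm — 3 equal slices spanning the solid's height, so layer i sits at z = i·h/3 — gives 3 non-empty perimeters. Each is a 6-segment closed polygon; G0 lifts to the layer z and rapids to the start vertex, then G1 traces the edges.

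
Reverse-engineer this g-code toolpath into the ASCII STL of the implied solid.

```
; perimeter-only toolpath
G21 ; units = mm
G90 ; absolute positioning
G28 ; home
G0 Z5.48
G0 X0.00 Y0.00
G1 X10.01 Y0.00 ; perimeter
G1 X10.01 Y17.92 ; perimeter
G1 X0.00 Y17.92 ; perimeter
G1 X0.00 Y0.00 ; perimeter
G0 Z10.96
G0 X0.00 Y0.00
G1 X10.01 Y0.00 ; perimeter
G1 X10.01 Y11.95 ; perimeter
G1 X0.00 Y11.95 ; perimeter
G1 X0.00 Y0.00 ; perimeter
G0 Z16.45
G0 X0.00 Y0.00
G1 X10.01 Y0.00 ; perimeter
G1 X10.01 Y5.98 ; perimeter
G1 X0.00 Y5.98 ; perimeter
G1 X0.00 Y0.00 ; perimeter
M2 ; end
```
solid part
  facet normal 0.0000 0.0000 -1.0000
    outer loop
      vertex 10.01 23.90 0.00
      vertex 10.01 0.00 0.00
      vertex 0.00 0.00 0.00
    endloop
  endfacet
  facet normal 0.0000 0.0000 -1.0000
    outer loop
      vertex 0.00 23.90 0.00
      vertex 10.01 23.90 0.00
      vertex 0.00 0.00 0.00
    endloop
  endfacet
  facet normal 0.0000 -1.0000 0.0000
    outer loop
      vertex 0.00 0.00 0.00
      vertex 10.01 0.00 0.00
      vertex 10.01 0.00 21.93
    endloop
  endfacet
  facet normal 0.0000 -1.0000 0.0000
    outer loop
      vertex 0.00 0.00 0.00
      vertex 10.01 0.00 21.93
      vertex 0.00 0.00 21.93
    endloop
  endfacet
  facet normal 0.0000 0.6761 0.7368
    outer loop
      vertex 0.00 0.00 21.93
      vertex 10.01 0.00 21.93
      vertex 10.01 23.90 0.00
    endloop
  endfacet
  facet normal 0.0000 0.6761 0.7368
    outer loop
      vertex 0.00 0.00 21.93
      vertex 10.01 23.90 0.00
      vertex 0.00 23.90 0.00
    endloop
  endfacet
  facet normal -1.0000 0.0000 0.0000
    outer loop
      vertex 0.00 0.00 21.93
      vertex 0.00 23.90 0.00
      vertex 0.00 0.00 0.00
    endloop
  endfacet
  facet normal 1.0000 0.0000 0.0000
    outer loop
      vertex 10.01 0.00 0.00
      vertex 10.01 23.90 0.00
      vertex 10.01 0.00 21.93
    endloop
  endfacet
endsolid part

The G0 Z moves step by Δz≈5.48 mm. The G1 loops shrink linearly with z, so the solid tapers from its base footprint up to z≈21.9. Closing with a flat bottom cap and the tapered top and triangulating gives 8 facets — a wedge (ramp): 10 × 23.9 mm base, rising to 21.9 mm along the y=0 edge and sloping linearly to z=0 at y=23.9.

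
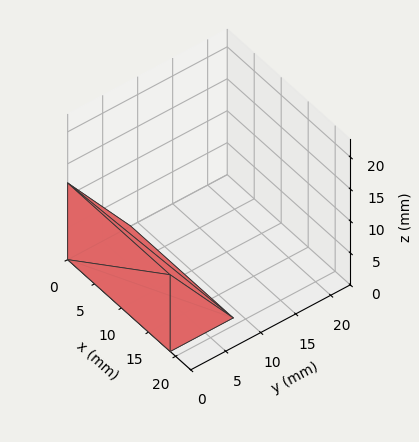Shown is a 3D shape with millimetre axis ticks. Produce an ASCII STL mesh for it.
Reading the render: the shape is a wedge (ramp): 19 × 9 mm base, rising to 12 mm along the y=0 edge and sloping linearly to z=0 at y=9 (dimensions read to the nearest mm from the axis ticks). For the STL, each face is triangulated and given an outward normal.

solid part
  facet normal 0.0000 0.0000 -1.0000
    outer loop
      vertex 19.00 9.00 0.00
      vertex 19.00 0.00 0.00
      vertex 0.00 0.00 0.00
    endloop
  endfacet
  facet normal 0.0000 0.0000 -1.0000
    outer loop
      vertex 0.00 9.00 0.00
      vertex 19.00 9.00 0.00
      vertex 0.00 0.00 0.00
    endloop
  endfacet
  facet normal 0.0000 -1.0000 0.0000
    outer loop
      vertex 0.00 0.00 0.00
      vertex 19.00 0.00 0.00
      vertex 19.00 0.00 12.00
    endloop
  endfacet
  facet normal 0.0000 -1.0000 0.0000
    outer loop
      vertex 0.00 0.00 0.00
      vertex 19.00 0.00 12.00
      vertex 0.00 0.00 12.00
    endloop
  endfacet
  facet normal 0.0000 0.8000 0.6000
    outer loop
      vertex 0.00 0.00 12.00
      vertex 19.00 0.00 12.00
      vertex 19.00 9.00 0.00
    endloop
  endfacet
  facet normal 0.0000 0.8000 0.6000
    outer loop
      vertex 0.00 0.00 12.00
      vertex 19.00 9.00 0.00
      vertex 0.00 9.00 0.00
    endloop
  endfacet
  facet normal -1.0000 0.0000 0.0000
    outer loop
      vertex 0.00 0.00 12.00
      vertex 0.00 9.00 0.00
      vertex 0.00 0.00 0.00
    endloop
  endfacet
  facet normal 1.0000 0.0000 0.0000
    outer loop
      vertex 19.00 0.00 0.00
      vertex 19.00 9.00 0.00
      vertex 19.00 0.00 12.00
    endloop
  endfacet
endsolid part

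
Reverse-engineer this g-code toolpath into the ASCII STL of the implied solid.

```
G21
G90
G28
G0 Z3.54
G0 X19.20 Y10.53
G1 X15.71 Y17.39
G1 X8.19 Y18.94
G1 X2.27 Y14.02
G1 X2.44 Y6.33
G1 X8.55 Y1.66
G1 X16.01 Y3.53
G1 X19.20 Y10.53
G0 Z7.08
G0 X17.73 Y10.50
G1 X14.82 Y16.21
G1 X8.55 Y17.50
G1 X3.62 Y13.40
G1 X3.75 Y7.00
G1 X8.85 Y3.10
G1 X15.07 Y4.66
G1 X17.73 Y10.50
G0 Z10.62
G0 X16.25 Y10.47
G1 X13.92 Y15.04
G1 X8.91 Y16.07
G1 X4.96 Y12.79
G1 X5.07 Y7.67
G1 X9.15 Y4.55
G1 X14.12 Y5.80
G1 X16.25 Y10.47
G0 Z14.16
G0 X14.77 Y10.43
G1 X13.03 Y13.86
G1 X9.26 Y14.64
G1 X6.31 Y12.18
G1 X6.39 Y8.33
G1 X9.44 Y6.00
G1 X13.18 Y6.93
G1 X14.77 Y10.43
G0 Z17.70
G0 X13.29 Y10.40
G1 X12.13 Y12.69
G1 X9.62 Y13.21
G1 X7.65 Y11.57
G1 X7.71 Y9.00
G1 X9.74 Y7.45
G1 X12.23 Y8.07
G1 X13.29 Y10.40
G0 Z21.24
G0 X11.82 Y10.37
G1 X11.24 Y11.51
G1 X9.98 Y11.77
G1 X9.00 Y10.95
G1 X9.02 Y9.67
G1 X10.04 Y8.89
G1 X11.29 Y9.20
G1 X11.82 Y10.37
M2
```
solid part
  facet normal 0.0000 0.0000 -1.0000
    outer loop
      vertex 7.83 20.37 0.00
      vertex 16.61 18.56 0.00
      vertex 20.68 10.56 0.00
    endloop
  endfacet
  facet normal 0.0000 0.0000 -1.0000
    outer loop
      vertex 0.93 14.63 0.00
      vertex 7.83 20.37 0.00
      vertex 20.68 10.56 0.00
    endloop
  endfacet
  facet normal 0.0000 0.0000 -1.0000
    outer loop
      vertex 1.12 5.66 0.00
      vertex 0.93 14.63 0.00
      vertex 20.68 10.56 0.00
    endloop
  endfacet
  facet normal 0.0000 0.0000 -1.0000
    outer loop
      vertex 8.25 0.21 0.00
      vertex 1.12 5.66 0.00
      vertex 20.68 10.56 0.00
    endloop
  endfacet
  facet normal 0.0000 0.0000 -1.0000
    outer loop
      vertex 16.96 2.39 0.00
      vertex 8.25 0.21 0.00
      vertex 20.68 10.56 0.00
    endloop
  endfacet
  facet normal 0.8343 0.4244 0.3519
    outer loop
      vertex 20.68 10.56 0.00
      vertex 16.61 18.56 0.00
      vertex 10.34 10.34 24.78
    endloop
  endfacet
  facet normal 0.1890 0.9168 0.3519
    outer loop
      vertex 16.61 18.56 0.00
      vertex 7.83 20.37 0.00
      vertex 10.34 10.34 24.78
    endloop
  endfacet
  facet normal -0.5986 0.7196 0.3519
    outer loop
      vertex 7.83 20.37 0.00
      vertex 0.93 14.63 0.00
      vertex 10.34 10.34 24.78
    endloop
  endfacet
  facet normal -0.9358 -0.0198 0.3519
    outer loop
      vertex 0.93 14.63 0.00
      vertex 1.12 5.66 0.00
      vertex 10.34 10.34 24.78
    endloop
  endfacet
  facet normal -0.5684 -0.7437 0.3519
    outer loop
      vertex 1.12 5.66 0.00
      vertex 8.25 0.21 0.00
      vertex 10.34 10.34 24.78
    endloop
  endfacet
  facet normal 0.2273 -0.9080 0.3520
    outer loop
      vertex 8.25 0.21 0.00
      vertex 16.96 2.39 0.00
      vertex 10.34 10.34 24.78
    endloop
  endfacet
  facet normal 0.8518 -0.3879 0.3520
    outer loop
      vertex 16.96 2.39 0.00
      vertex 20.68 10.56 0.00
      vertex 10.34 10.34 24.78
    endloop
  endfacet
endsolid part

The G0 Z moves step by Δz≈3.54 mm. The G1 loops shrink linearly with z, so the solid tapers from its base footprint up to z≈24.8. Closing with a flat bottom cap and the tapered top and triangulating gives 12 facets — a regular 7-sided pyramid, base circumscribed radius ≈ 10.3 mm, apex at z ≈ 24.8 mm.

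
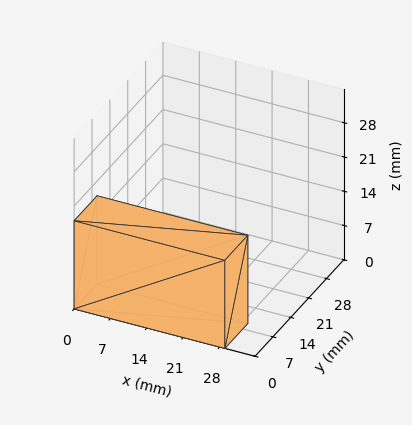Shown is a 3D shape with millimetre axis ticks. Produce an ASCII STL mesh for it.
Reading the render: the shape is a rectangular box, roughly 29 × 9 mm footprint and 18 mm tall (dimensions read to the nearest mm from the axis ticks). For the STL, each face is triangulated and given an outward normal.

solid part
  facet normal 0.0000 0.0000 -1.0000
    outer loop
      vertex 29.0 9.0 0.0
      vertex 29.0 0.0 0.0
      vertex 0.0 0.0 0.0
    endloop
  endfacet
  facet normal 0.0000 0.0000 -1.0000
    outer loop
      vertex 0.0 9.0 0.0
      vertex 29.0 9.0 0.0
      vertex 0.0 0.0 0.0
    endloop
  endfacet
  facet normal 0.0000 0.0000 1.0000
    outer loop
      vertex 0.0 0.0 18.0
      vertex 29.0 0.0 18.0
      vertex 29.0 9.0 18.0
    endloop
  endfacet
  facet normal 0.0000 0.0000 1.0000
    outer loop
      vertex 0.0 0.0 18.0
      vertex 29.0 9.0 18.0
      vertex 0.0 9.0 18.0
    endloop
  endfacet
  facet normal 0.0000 -1.0000 0.0000
    outer loop
      vertex 0.0 0.0 0.0
      vertex 29.0 0.0 0.0
      vertex 29.0 0.0 18.0
    endloop
  endfacet
  facet normal 0.0000 -1.0000 0.0000
    outer loop
      vertex 0.0 0.0 0.0
      vertex 29.0 0.0 18.0
      vertex 0.0 0.0 18.0
    endloop
  endfacet
  facet normal 0.0000 1.0000 0.0000
    outer loop
      vertex 29.0 9.0 18.0
      vertex 29.0 9.0 0.0
      vertex 0.0 9.0 0.0
    endloop
  endfacet
  facet normal 0.0000 1.0000 0.0000
    outer loop
      vertex 0.0 9.0 18.0
      vertex 29.0 9.0 18.0
      vertex 0.0 9.0 0.0
    endloop
  endfacet
  facet normal -1.0000 0.0000 0.0000
    outer loop
      vertex 0.0 9.0 18.0
      vertex 0.0 9.0 0.0
      vertex 0.0 0.0 0.0
    endloop
  endfacet
  facet normal -1.0000 0.0000 0.0000
    outer loop
      vertex 0.0 0.0 18.0
      vertex 0.0 9.0 18.0
      vertex 0.0 0.0 0.0
    endloop
  endfacet
  facet normal 1.0000 0.0000 0.0000
    outer loop
      vertex 29.0 0.0 0.0
      vertex 29.0 9.0 0.0
      vertex 29.0 9.0 18.0
    endloop
  endfacet
  facet normal 1.0000 0.0000 0.0000
    outer loop
      vertex 29.0 0.0 0.0
      vertex 29.0 9.0 18.0
      vertex 29.0 0.0 18.0
    endloop
  endfacet
endsolid part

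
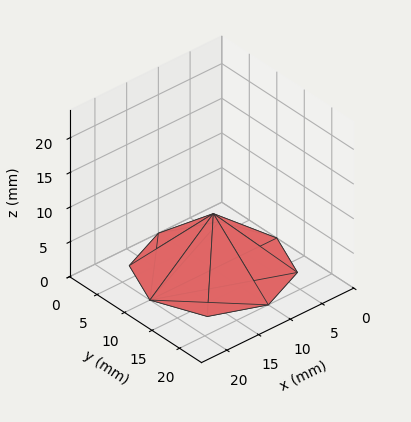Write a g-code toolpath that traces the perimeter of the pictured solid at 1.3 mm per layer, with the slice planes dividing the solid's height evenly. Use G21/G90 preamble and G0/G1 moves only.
Reading the render: the shape is a regular 8-sided pyramid, base circumscribed radius ≈ 10 mm, apex at z ≈ 8 mm (dimensions read to the nearest mm from the axis ticks). For the g-code, the solid's height is divided into equal slices at the stated Δz and each level perimeter traced with G1 moves after a G0 lift.

; perimeter-only toolpath
G21 ; units = mm
G90 ; absolute positioning
G28 ; home
; layer 1
G0 Z1.3
G0 X18.3 Y10.0
G1 X15.9 Y15.9
G1 X10.0 Y18.3
G1 X4.1 Y15.9
G1 X1.7 Y10.0
G1 X4.1 Y4.1
G1 X10.0 Y1.7
G1 X15.9 Y4.1
G1 X18.3 Y10.0
; layer 2
G0 Z2.7
G0 X16.7 Y10.0
G1 X14.7 Y14.7
G1 X10.0 Y16.7
G1 X5.3 Y14.7
G1 X3.3 Y10.0
G1 X5.3 Y5.3
G1 X10.0 Y3.3
G1 X14.7 Y5.3
G1 X16.7 Y10.0
; layer 3
G0 Z4.0
G0 X15.0 Y10.0
G1 X13.6 Y13.6
G1 X10.0 Y15.0
G1 X6.5 Y13.6
G1 X5.0 Y10.0
G1 X6.5 Y6.5
G1 X10.0 Y5.0
G1 X13.6 Y6.5
G1 X15.0 Y10.0
; layer 4
G0 Z5.3
G0 X13.3 Y10.0
G1 X12.4 Y12.4
G1 X10.0 Y13.3
G1 X7.6 Y12.4
G1 X6.7 Y10.0
G1 X7.6 Y7.6
G1 X10.0 Y6.7
G1 X12.4 Y7.6
G1 X13.3 Y10.0
; layer 5
G0 Z6.7
G0 X11.7 Y10.0
G1 X11.2 Y11.2
G1 X10.0 Y11.7
G1 X8.8 Y11.2
G1 X8.3 Y10.0
G1 X8.8 Y8.8
G1 X10.0 Y8.3
G1 X11.2 Y8.8
G1 X11.7 Y10.0
M2 ; end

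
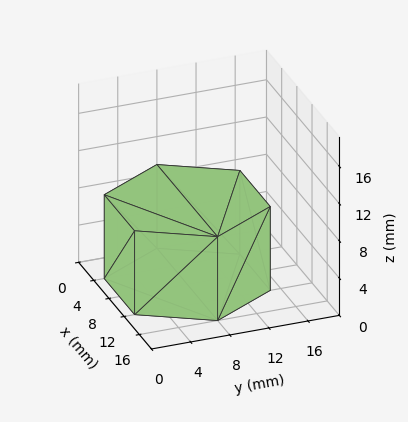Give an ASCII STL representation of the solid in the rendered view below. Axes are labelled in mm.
Reading the render: the shape is a regular 6-sided prism (a cylinder approximated with 6 flat sides), circumscribed radius ≈ 8 mm, height ≈ 9 mm (dimensions read to the nearest mm from the axis ticks). For the STL, each face is triangulated and given an outward normal.

solid part
  facet normal 0.0000 0.0000 -1.0000
    outer loop
      vertex 4.00 14.93 0.00
      vertex 12.00 14.93 0.00
      vertex 16.00 8.00 0.00
    endloop
  endfacet
  facet normal 0.0000 0.0000 -1.0000
    outer loop
      vertex 0.00 8.00 0.00
      vertex 4.00 14.93 0.00
      vertex 16.00 8.00 0.00
    endloop
  endfacet
  facet normal 0.0000 0.0000 -1.0000
    outer loop
      vertex 4.00 1.07 0.00
      vertex 0.00 8.00 0.00
      vertex 16.00 8.00 0.00
    endloop
  endfacet
  facet normal 0.0000 0.0000 -1.0000
    outer loop
      vertex 12.00 1.07 0.00
      vertex 4.00 1.07 0.00
      vertex 16.00 8.00 0.00
    endloop
  endfacet
  facet normal 0.0000 0.0000 1.0000
    outer loop
      vertex 16.00 8.00 9.00
      vertex 12.00 14.93 9.00
      vertex 4.00 14.93 9.00
    endloop
  endfacet
  facet normal 0.0000 0.0000 1.0000
    outer loop
      vertex 16.00 8.00 9.00
      vertex 4.00 14.93 9.00
      vertex 0.00 8.00 9.00
    endloop
  endfacet
  facet normal 0.0000 0.0000 1.0000
    outer loop
      vertex 16.00 8.00 9.00
      vertex 0.00 8.00 9.00
      vertex 4.00 1.07 9.00
    endloop
  endfacet
  facet normal 0.0000 0.0000 1.0000
    outer loop
      vertex 16.00 8.00 9.00
      vertex 4.00 1.07 9.00
      vertex 12.00 1.07 9.00
    endloop
  endfacet
  facet normal 0.8661 0.4999 0.0000
    outer loop
      vertex 16.00 8.00 0.00
      vertex 12.00 14.93 0.00
      vertex 12.00 14.93 9.00
    endloop
  endfacet
  facet normal 0.8661 0.4999 0.0000
    outer loop
      vertex 16.00 8.00 0.00
      vertex 12.00 14.93 9.00
      vertex 16.00 8.00 9.00
    endloop
  endfacet
  facet normal 0.0000 1.0000 0.0000
    outer loop
      vertex 12.00 14.93 0.00
      vertex 4.00 14.93 0.00
      vertex 4.00 14.93 9.00
    endloop
  endfacet
  facet normal 0.0000 1.0000 0.0000
    outer loop
      vertex 12.00 14.93 0.00
      vertex 4.00 14.93 9.00
      vertex 12.00 14.93 9.00
    endloop
  endfacet
  facet normal -0.8661 0.4999 0.0000
    outer loop
      vertex 4.00 14.93 0.00
      vertex 0.00 8.00 0.00
      vertex 0.00 8.00 9.00
    endloop
  endfacet
  facet normal -0.8661 0.4999 0.0000
    outer loop
      vertex 4.00 14.93 0.00
      vertex 0.00 8.00 9.00
      vertex 4.00 14.93 9.00
    endloop
  endfacet
  facet normal -0.8661 -0.4999 0.0000
    outer loop
      vertex 0.00 8.00 0.00
      vertex 4.00 1.07 0.00
      vertex 4.00 1.07 9.00
    endloop
  endfacet
  facet normal -0.8661 -0.4999 0.0000
    outer loop
      vertex 0.00 8.00 0.00
      vertex 4.00 1.07 9.00
      vertex 0.00 8.00 9.00
    endloop
  endfacet
  facet normal 0.0000 -1.0000 0.0000
    outer loop
      vertex 4.00 1.07 0.00
      vertex 12.00 1.07 0.00
      vertex 12.00 1.07 9.00
    endloop
  endfacet
  facet normal 0.0000 -1.0000 0.0000
    outer loop
      vertex 4.00 1.07 0.00
      vertex 12.00 1.07 9.00
      vertex 4.00 1.07 9.00
    endloop
  endfacet
  facet normal 0.8661 -0.4999 0.0000
    outer loop
      vertex 12.00 1.07 0.00
      vertex 16.00 8.00 0.00
      vertex 16.00 8.00 9.00
    endloop
  endfacet
  facet normal 0.8661 -0.4999 0.0000
    outer loop
      vertex 12.00 1.07 0.00
      vertex 16.00 8.00 9.00
      vertex 12.00 1.07 9.00
    endloop
  endfacet
endsolid part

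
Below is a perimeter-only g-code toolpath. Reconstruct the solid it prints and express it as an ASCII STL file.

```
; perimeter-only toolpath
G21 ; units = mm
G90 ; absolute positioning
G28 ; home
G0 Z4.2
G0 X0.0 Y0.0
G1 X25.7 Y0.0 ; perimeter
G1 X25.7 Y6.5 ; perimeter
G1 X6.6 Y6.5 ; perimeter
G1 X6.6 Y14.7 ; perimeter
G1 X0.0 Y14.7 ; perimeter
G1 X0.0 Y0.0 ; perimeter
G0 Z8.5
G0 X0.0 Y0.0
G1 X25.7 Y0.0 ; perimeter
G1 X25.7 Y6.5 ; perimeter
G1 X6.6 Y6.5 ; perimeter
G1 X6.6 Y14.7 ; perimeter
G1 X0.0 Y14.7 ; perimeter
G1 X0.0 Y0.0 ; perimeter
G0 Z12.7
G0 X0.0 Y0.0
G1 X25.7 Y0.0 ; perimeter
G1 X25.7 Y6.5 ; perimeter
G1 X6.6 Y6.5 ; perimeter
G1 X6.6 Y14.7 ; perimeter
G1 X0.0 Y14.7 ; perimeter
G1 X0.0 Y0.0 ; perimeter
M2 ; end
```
solid part
  facet normal 0.0000 0.0000 -1.0000
    outer loop
      vertex 25.7 6.5 0.0
      vertex 25.7 0.0 0.0
      vertex 0.0 0.0 0.0
    endloop
  endfacet
  facet normal 0.0000 0.0000 -1.0000
    outer loop
      vertex 6.6 6.5 0.0
      vertex 25.7 6.5 0.0
      vertex 0.0 0.0 0.0
    endloop
  endfacet
  facet normal 0.0000 0.0000 -1.0000
    outer loop
      vertex 6.6 14.7 0.0
      vertex 6.6 6.5 0.0
      vertex 0.0 0.0 0.0
    endloop
  endfacet
  facet normal 0.0000 0.0000 -1.0000
    outer loop
      vertex 0.0 14.7 0.0
      vertex 6.6 14.7 0.0
      vertex 0.0 0.0 0.0
    endloop
  endfacet
  facet normal 0.0000 0.0000 1.0000
    outer loop
      vertex 0.0 0.0 12.7
      vertex 25.7 0.0 12.7
      vertex 25.7 6.5 12.7
    endloop
  endfacet
  facet normal 0.0000 0.0000 1.0000
    outer loop
      vertex 0.0 0.0 12.7
      vertex 25.7 6.5 12.7
      vertex 6.6 6.5 12.7
    endloop
  endfacet
  facet normal 0.0000 0.0000 1.0000
    outer loop
      vertex 0.0 0.0 12.7
      vertex 6.6 6.5 12.7
      vertex 6.6 14.7 12.7
    endloop
  endfacet
  facet normal 0.0000 0.0000 1.0000
    outer loop
      vertex 0.0 0.0 12.7
      vertex 6.6 14.7 12.7
      vertex 0.0 14.7 12.7
    endloop
  endfacet
  facet normal 0.0000 -1.0000 0.0000
    outer loop
      vertex 0.0 0.0 0.0
      vertex 25.7 0.0 0.0
      vertex 25.7 0.0 12.7
    endloop
  endfacet
  facet normal 0.0000 -1.0000 0.0000
    outer loop
      vertex 0.0 0.0 0.0
      vertex 25.7 0.0 12.7
      vertex 0.0 0.0 12.7
    endloop
  endfacet
  facet normal 1.0000 0.0000 0.0000
    outer loop
      vertex 25.7 0.0 0.0
      vertex 25.7 6.5 0.0
      vertex 25.7 6.5 12.7
    endloop
  endfacet
  facet normal 1.0000 0.0000 0.0000
    outer loop
      vertex 25.7 0.0 0.0
      vertex 25.7 6.5 12.7
      vertex 25.7 0.0 12.7
    endloop
  endfacet
  facet normal 0.0000 1.0000 0.0000
    outer loop
      vertex 25.7 6.5 0.0
      vertex 6.6 6.5 0.0
      vertex 6.6 6.5 12.7
    endloop
  endfacet
  facet normal 0.0000 1.0000 0.0000
    outer loop
      vertex 25.7 6.5 0.0
      vertex 6.6 6.5 12.7
      vertex 25.7 6.5 12.7
    endloop
  endfacet
  facet normal 1.0000 0.0000 0.0000
    outer loop
      vertex 6.6 6.5 0.0
      vertex 6.6 14.7 0.0
      vertex 6.6 14.7 12.7
    endloop
  endfacet
  facet normal 1.0000 0.0000 0.0000
    outer loop
      vertex 6.6 6.5 0.0
      vertex 6.6 14.7 12.7
      vertex 6.6 6.5 12.7
    endloop
  endfacet
  facet normal 0.0000 1.0000 0.0000
    outer loop
      vertex 6.6 14.7 0.0
      vertex 0.0 14.7 0.0
      vertex 0.0 14.7 12.7
    endloop
  endfacet
  facet normal 0.0000 1.0000 0.0000
    outer loop
      vertex 6.6 14.7 0.0
      vertex 0.0 14.7 12.7
      vertex 6.6 14.7 12.7
    endloop
  endfacet
  facet normal -1.0000 0.0000 0.0000
    outer loop
      vertex 0.0 14.7 0.0
      vertex 0.0 0.0 0.0
      vertex 0.0 0.0 12.7
    endloop
  endfacet
  facet normal -1.0000 0.0000 0.0000
    outer loop
      vertex 0.0 14.7 0.0
      vertex 0.0 0.0 12.7
      vertex 0.0 14.7 12.7
    endloop
  endfacet
endsolid part

The G0 Z moves step by Δz≈4.2 mm. Every layer's G1 loop is the same polygon, so the solid is a straight extrusion of it from z=0 to z≈12.7. Closing with flat bottom and top caps and triangulating gives 20 facets — an L-shaped prism: outer 25.7 × 14.7 mm, arm thicknesses ≈ 6.5 mm (horizontal) and 6.6 mm (vertical), extruded 12.7 mm in z.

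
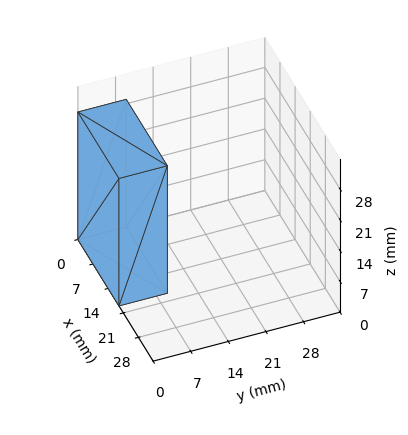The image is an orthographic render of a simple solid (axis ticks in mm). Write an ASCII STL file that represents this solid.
Reading the render: the shape is a rectangular box, roughly 19 × 9 mm footprint and 29 mm tall (dimensions read to the nearest mm from the axis ticks). For the STL, each face is triangulated and given an outward normal.

solid part
  facet normal 0.0000 0.0000 -1.0000
    outer loop
      vertex 19.0 9.0 0.0
      vertex 19.0 0.0 0.0
      vertex 0.0 0.0 0.0
    endloop
  endfacet
  facet normal 0.0000 0.0000 -1.0000
    outer loop
      vertex 0.0 9.0 0.0
      vertex 19.0 9.0 0.0
      vertex 0.0 0.0 0.0
    endloop
  endfacet
  facet normal 0.0000 0.0000 1.0000
    outer loop
      vertex 0.0 0.0 29.0
      vertex 19.0 0.0 29.0
      vertex 19.0 9.0 29.0
    endloop
  endfacet
  facet normal 0.0000 0.0000 1.0000
    outer loop
      vertex 0.0 0.0 29.0
      vertex 19.0 9.0 29.0
      vertex 0.0 9.0 29.0
    endloop
  endfacet
  facet normal 0.0000 -1.0000 0.0000
    outer loop
      vertex 0.0 0.0 0.0
      vertex 19.0 0.0 0.0
      vertex 19.0 0.0 29.0
    endloop
  endfacet
  facet normal 0.0000 -1.0000 0.0000
    outer loop
      vertex 0.0 0.0 0.0
      vertex 19.0 0.0 29.0
      vertex 0.0 0.0 29.0
    endloop
  endfacet
  facet normal 0.0000 1.0000 0.0000
    outer loop
      vertex 19.0 9.0 29.0
      vertex 19.0 9.0 0.0
      vertex 0.0 9.0 0.0
    endloop
  endfacet
  facet normal 0.0000 1.0000 0.0000
    outer loop
      vertex 0.0 9.0 29.0
      vertex 19.0 9.0 29.0
      vertex 0.0 9.0 0.0
    endloop
  endfacet
  facet normal -1.0000 0.0000 0.0000
    outer loop
      vertex 0.0 9.0 29.0
      vertex 0.0 9.0 0.0
      vertex 0.0 0.0 0.0
    endloop
  endfacet
  facet normal -1.0000 0.0000 0.0000
    outer loop
      vertex 0.0 0.0 29.0
      vertex 0.0 9.0 29.0
      vertex 0.0 0.0 0.0
    endloop
  endfacet
  facet normal 1.0000 0.0000 0.0000
    outer loop
      vertex 19.0 0.0 0.0
      vertex 19.0 9.0 0.0
      vertex 19.0 9.0 29.0
    endloop
  endfacet
  facet normal 1.0000 0.0000 0.0000
    outer loop
      vertex 19.0 0.0 0.0
      vertex 19.0 9.0 29.0
      vertex 19.0 0.0 29.0
    endloop
  endfacet
endsolid part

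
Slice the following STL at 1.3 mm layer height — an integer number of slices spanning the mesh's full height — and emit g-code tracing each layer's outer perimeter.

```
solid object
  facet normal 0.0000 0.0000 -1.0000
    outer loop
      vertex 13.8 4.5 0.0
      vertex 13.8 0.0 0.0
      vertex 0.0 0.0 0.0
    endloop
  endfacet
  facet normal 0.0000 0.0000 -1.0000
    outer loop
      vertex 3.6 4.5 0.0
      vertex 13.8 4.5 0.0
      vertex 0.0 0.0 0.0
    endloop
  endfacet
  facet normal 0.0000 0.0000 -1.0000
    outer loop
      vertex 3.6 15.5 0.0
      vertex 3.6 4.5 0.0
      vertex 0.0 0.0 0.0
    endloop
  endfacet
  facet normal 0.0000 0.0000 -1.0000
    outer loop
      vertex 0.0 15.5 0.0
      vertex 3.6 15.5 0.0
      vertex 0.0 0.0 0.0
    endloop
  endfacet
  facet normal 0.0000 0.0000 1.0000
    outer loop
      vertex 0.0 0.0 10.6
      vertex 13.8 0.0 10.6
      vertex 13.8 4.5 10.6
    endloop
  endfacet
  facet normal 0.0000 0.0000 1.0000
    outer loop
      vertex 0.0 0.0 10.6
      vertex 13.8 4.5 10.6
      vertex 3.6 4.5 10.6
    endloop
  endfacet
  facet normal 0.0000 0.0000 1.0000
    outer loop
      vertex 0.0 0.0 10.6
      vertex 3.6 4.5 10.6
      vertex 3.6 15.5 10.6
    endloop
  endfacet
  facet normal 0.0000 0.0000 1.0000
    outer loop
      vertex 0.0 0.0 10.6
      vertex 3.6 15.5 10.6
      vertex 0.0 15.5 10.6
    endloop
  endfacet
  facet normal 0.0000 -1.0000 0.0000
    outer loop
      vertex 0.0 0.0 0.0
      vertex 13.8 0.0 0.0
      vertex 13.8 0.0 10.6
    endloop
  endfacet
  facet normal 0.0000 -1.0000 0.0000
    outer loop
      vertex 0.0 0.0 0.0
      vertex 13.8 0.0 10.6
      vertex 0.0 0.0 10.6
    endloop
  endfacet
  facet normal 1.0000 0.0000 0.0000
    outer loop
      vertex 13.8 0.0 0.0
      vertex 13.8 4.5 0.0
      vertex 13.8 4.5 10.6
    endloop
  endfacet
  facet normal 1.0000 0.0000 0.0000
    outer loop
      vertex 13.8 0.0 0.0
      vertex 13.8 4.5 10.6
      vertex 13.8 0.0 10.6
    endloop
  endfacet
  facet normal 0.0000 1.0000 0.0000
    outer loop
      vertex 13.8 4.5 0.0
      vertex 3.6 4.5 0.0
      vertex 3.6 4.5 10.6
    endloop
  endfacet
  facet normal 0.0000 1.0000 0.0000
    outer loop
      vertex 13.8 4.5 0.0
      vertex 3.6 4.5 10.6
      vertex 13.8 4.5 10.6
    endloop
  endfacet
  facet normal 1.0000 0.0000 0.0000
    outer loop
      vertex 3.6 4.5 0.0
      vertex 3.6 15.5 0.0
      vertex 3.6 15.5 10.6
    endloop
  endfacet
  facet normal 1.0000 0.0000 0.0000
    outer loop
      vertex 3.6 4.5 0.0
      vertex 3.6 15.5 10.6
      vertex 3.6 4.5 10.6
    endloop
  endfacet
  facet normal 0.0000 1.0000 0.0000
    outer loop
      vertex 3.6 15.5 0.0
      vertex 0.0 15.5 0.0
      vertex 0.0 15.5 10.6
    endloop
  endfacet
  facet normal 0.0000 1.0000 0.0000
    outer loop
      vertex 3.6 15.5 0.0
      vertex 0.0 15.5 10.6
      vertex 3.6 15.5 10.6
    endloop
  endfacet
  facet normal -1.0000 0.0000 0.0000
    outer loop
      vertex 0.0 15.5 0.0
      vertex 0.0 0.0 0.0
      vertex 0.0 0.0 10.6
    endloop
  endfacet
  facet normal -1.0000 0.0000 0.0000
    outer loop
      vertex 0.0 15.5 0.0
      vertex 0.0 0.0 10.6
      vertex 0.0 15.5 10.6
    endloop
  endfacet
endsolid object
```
; perimeter-only toolpath
G21 ; units = mm
G90 ; absolute positioning
G28 ; home
; layer 1
G0 Z1.3
G0 X0.0 Y0.0
G1 X13.8 Y0.0
G1 X13.8 Y4.5
G1 X3.6 Y4.5
G1 X3.6 Y15.5
G1 X0.0 Y15.5
G1 X0.0 Y0.0
; layer 2
G0 Z2.6
G0 X0.0 Y0.0
G1 X13.8 Y0.0
G1 X13.8 Y4.5
G1 X3.6 Y4.5
G1 X3.6 Y15.5
G1 X0.0 Y15.5
G1 X0.0 Y0.0
; layer 3
G0 Z4.0
G0 X0.0 Y0.0
G1 X13.8 Y0.0
G1 X13.8 Y4.5
G1 X3.6 Y4.5
G1 X3.6 Y15.5
G1 X0.0 Y15.5
G1 X0.0 Y0.0
; layer 4
G0 Z5.3
G0 X0.0 Y0.0
G1 X13.8 Y0.0
G1 X13.8 Y4.5
G1 X3.6 Y4.5
G1 X3.6 Y15.5
G1 X0.0 Y15.5
G1 X0.0 Y0.0
; layer 5
G0 Z6.6
G0 X0.0 Y0.0
G1 X13.8 Y0.0
G1 X13.8 Y4.5
G1 X3.6 Y4.5
G1 X3.6 Y15.5
G1 X0.0 Y15.5
G1 X0.0 Y0.0
; layer 6
G0 Z7.9
G0 X0.0 Y0.0
G1 X13.8 Y0.0
G1 X13.8 Y4.5
G1 X3.6 Y4.5
G1 X3.6 Y15.5
G1 X0.0 Y15.5
G1 X0.0 Y0.0
; layer 7
G0 Z9.3
G0 X0.0 Y0.0
G1 X13.8 Y0.0
G1 X13.8 Y4.5
G1 X3.6 Y4.5
G1 X3.6 Y15.5
G1 X0.0 Y15.5
G1 X0.0 Y0.0
; layer 8
G0 Z10.6
G0 X0.0 Y0.0
G1 X13.8 Y0.0
G1 X13.8 Y4.5
G1 X3.6 Y4.5
G1 X3.6 Y15.5
G1 X0.0 Y15.5
G1 X0.0 Y0.0
M2 ; end

The solid is an L-shaped prism: outer 13.8 × 15.5 mm, arm thicknesses ≈ 4.5 mm (horizontal) and 3.6 mm (vertical), extruded 10.6 mm in z. Slicing at Δz = 1.3 mm — 8 equal slices spanning the solid's height, so layer i sits at z = i·h/8 — gives 8 non-empty perimeters. Each is a 6-segment closed polygon; G0 lifts to the layer z and rapids to the start vertex, then G1 traces the edges.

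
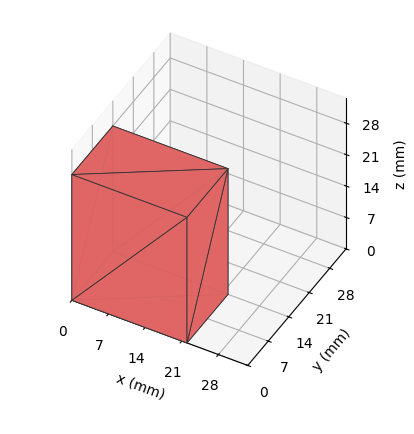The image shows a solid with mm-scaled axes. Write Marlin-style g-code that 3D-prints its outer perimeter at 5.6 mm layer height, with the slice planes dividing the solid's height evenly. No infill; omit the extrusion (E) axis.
Reading the render: the shape is a rectangular box, roughly 22 × 14 mm footprint and 28 mm tall (dimensions read to the nearest mm from the axis ticks). For the g-code, the solid's height is divided into equal slices at the stated Δz and each level perimeter traced with G1 moves after a G0 lift.

; perimeter-only toolpath
G21 ; units = mm
G90 ; absolute positioning
G28 ; home
; layer 1
G0 Z5.6
G0 X0.0 Y0.0
G1 X22.0 Y0.0
G1 X22.0 Y14.0
G1 X0.0 Y14.0
G1 X0.0 Y0.0
; layer 2
G0 Z11.2
G0 X0.0 Y0.0
G1 X22.0 Y0.0
G1 X22.0 Y14.0
G1 X0.0 Y14.0
G1 X0.0 Y0.0
; layer 3
G0 Z16.8
G0 X0.0 Y0.0
G1 X22.0 Y0.0
G1 X22.0 Y14.0
G1 X0.0 Y14.0
G1 X0.0 Y0.0
; layer 4
G0 Z22.4
G0 X0.0 Y0.0
G1 X22.0 Y0.0
G1 X22.0 Y14.0
G1 X0.0 Y14.0
G1 X0.0 Y0.0
; layer 5
G0 Z28.0
G0 X0.0 Y0.0
G1 X22.0 Y0.0
G1 X22.0 Y14.0
G1 X0.0 Y14.0
G1 X0.0 Y0.0
M2 ; end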